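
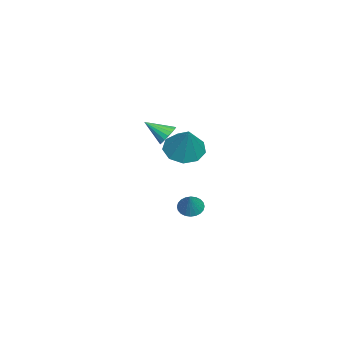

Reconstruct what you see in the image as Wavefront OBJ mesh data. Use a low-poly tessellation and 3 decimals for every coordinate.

v -0.669 2.904 3.534
v -0.352 3.13 3.894
v -0.711 1.956 4.166
v -0.567 3.189 3.969
v -0.803 3.192 3.958
v -1.012 3.138 3.863
v -1.153 3.038 3.703
v -1.198 2.911 3.509
v -1.138 2.783 3.32
v -0.985 2.678 3.174
v -0.77 2.619 3.099
v -0.534 2.616 3.11
v -0.325 2.67 3.206
v -0.184 2.77 3.366
v -0.139 2.897 3.559
v -0.199 3.025 3.748
v -4.399 2.766 1.02
v -3.645 2.881 0.524
v -3.521 3.134 2.44
v -3.952 3.42 0.573
v -4.468 3.654 0.832
v -4.951 3.472 1.179
v -5.177 2.959 1.451
v -5.039 2.357 1.522
v -4.601 1.945 1.358
v -4.069 1.918 1.036
v -3.692 2.287 0.706
v -4.089 3.111 -2.214
v -3.714 3.406 -2.525
v -3.351 3.189 -1.246
v -3.839 3.569 -2.442
v -4.003 3.663 -2.325
v -4.18 3.673 -2.19
v -4.343 3.597 -2.059
v -4.468 3.447 -1.952
v -4.535 3.246 -1.885
v -4.534 3.025 -1.867
v -4.465 2.816 -1.903
v -4.34 2.652 -1.986
v -4.176 2.558 -2.103
v -3.999 2.549 -2.237
v -3.836 2.624 -2.368
v -3.711 2.774 -2.475
v -3.644 2.975 -2.543
v -3.645 3.197 -2.56
f 2 1 4
f 2 4 3
f 4 1 5
f 4 5 3
f 5 1 6
f 5 6 3
f 6 1 7
f 6 7 3
f 7 1 8
f 7 8 3
f 8 1 9
f 8 9 3
f 9 1 10
f 9 10 3
f 10 1 11
f 10 11 3
f 11 1 12
f 11 12 3
f 12 1 13
f 12 13 3
f 13 1 14
f 13 14 3
f 14 1 15
f 14 15 3
f 15 1 16
f 15 16 3
f 16 1 2
f 16 2 3
f 18 17 20
f 18 20 19
f 20 17 21
f 20 21 19
f 21 17 22
f 21 22 19
f 22 17 23
f 22 23 19
f 23 17 24
f 23 24 19
f 24 17 25
f 24 25 19
f 25 17 26
f 25 26 19
f 26 17 27
f 26 27 19
f 27 17 18
f 27 18 19
f 29 28 31
f 29 31 30
f 31 28 32
f 31 32 30
f 32 28 33
f 32 33 30
f 33 28 34
f 33 34 30
f 34 28 35
f 34 35 30
f 35 28 36
f 35 36 30
f 36 28 37
f 36 37 30
f 37 28 38
f 37 38 30
f 38 28 39
f 38 39 30
f 39 28 40
f 39 40 30
f 40 28 41
f 40 41 30
f 41 28 42
f 41 42 30
f 42 28 43
f 42 43 30
f 43 28 44
f 43 44 30
f 44 28 45
f 44 45 30
f 45 28 29
f 45 29 30



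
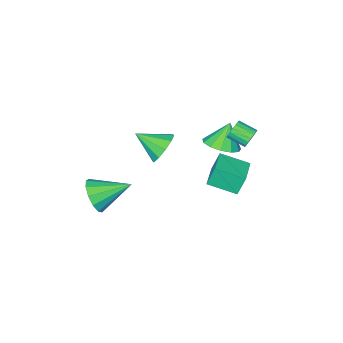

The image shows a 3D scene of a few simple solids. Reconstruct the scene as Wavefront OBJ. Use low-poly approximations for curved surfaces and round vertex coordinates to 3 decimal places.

v -1.818 0.218 1.026
v -0.961 -0.198 1.417
v -2.482 0.102 2.354
v -0.913 0.376 1.491
v -1.152 0.899 1.418
v -1.603 1.207 1.22
v -2.122 1.2 0.96
v -2.544 0.882 0.721
v -2.736 0.353 0.579
v -2.637 -0.219 0.578
v -2.277 -0.652 0.72
v -1.772 -0.809 0.959
v -1.281 -0.639 1.219
v 4.396 -2.321 -1.233
v 5.093 -1.913 -0.547
v 2.904 -1.199 -0.387
v 5.094 -1.552 -1.023
v 4.874 -1.436 -1.566
v 4.501 -1.6 -2.003
v 4.096 -1.994 -2.196
v 3.785 -2.492 -2.083
v 3.668 -2.935 -1.7
v 3.783 -3.184 -1.17
v 4.092 -3.159 -0.659
v 4.497 -2.868 -0.331
v 4.87 -2.403 -0.289
v -1.646 2.579 3.268
v -1.266 2.561 2.818
v -0.853 1.664 3.201
v -1.234 1.681 3.652
v -1.135 2.699 2.999
v -0.722 1.801 3.383
v -1.106 2.813 3.234
v -0.693 1.915 3.617
v -1.183 2.88 3.476
v -0.771 1.982 3.859
v -1.353 2.888 3.676
v -0.94 1.99 4.06
v -1.58 2.835 3.796
v -1.168 1.937 4.179
v -1.821 2.731 3.811
v -1.408 1.833 4.195
v -2.027 2.596 3.719
v -1.614 1.699 4.102
v -2.158 2.459 3.537
v -1.745 1.561 3.921
v -2.187 2.345 3.303
v -1.774 1.447 3.686
v -2.109 2.278 3.061
v -1.697 1.38 3.444
v -1.94 2.27 2.86
v -1.527 1.372 3.244
v -1.712 2.323 2.741
v -1.3 1.425 3.124
v -1.472 2.427 2.725
v -1.059 1.529 3.109
v 0.408 1.999 1.681
v 0.056 2.202 2.831
v -0.521 3.203 1.184
v -0.873 3.406 2.335
v 1.573 2.974 1.865
v 1.221 3.177 3.016
v 0.644 4.178 1.369
v 0.292 4.381 2.519
v -0.408 -2.696 -0.464
v 0.21 -2.821 -1.279
v 0.428 -3.964 0.364
v 0.479 -2.392 -0.893
v 0.408 -2.079 -0.343
v 0.026 -2.002 0.161
v -0.521 -2.189 0.425
v -1.026 -2.571 0.35
v -1.294 -3 -0.036
v -1.223 -3.313 -0.586
v -0.842 -3.39 -1.089
v -0.294 -3.202 -1.354
f 2 1 4
f 2 4 3
f 4 1 5
f 4 5 3
f 5 1 6
f 5 6 3
f 6 1 7
f 6 7 3
f 7 1 8
f 7 8 3
f 8 1 9
f 8 9 3
f 9 1 10
f 9 10 3
f 10 1 11
f 10 11 3
f 11 1 12
f 11 12 3
f 12 1 13
f 12 13 3
f 13 1 2
f 13 2 3
f 15 14 17
f 15 17 16
f 17 14 18
f 17 18 16
f 18 14 19
f 18 19 16
f 19 14 20
f 19 20 16
f 20 14 21
f 20 21 16
f 21 14 22
f 21 22 16
f 22 14 23
f 22 23 16
f 23 14 24
f 23 24 16
f 24 14 25
f 24 25 16
f 25 14 26
f 25 26 16
f 26 14 15
f 26 15 16
f 28 27 31
f 28 31 29
f 29 31 32
f 29 32 30
f 31 27 33
f 31 33 32
f 32 33 34
f 32 34 30
f 33 27 35
f 33 35 34
f 34 35 36
f 34 36 30
f 35 27 37
f 35 37 36
f 36 37 38
f 36 38 30
f 37 27 39
f 37 39 38
f 38 39 40
f 38 40 30
f 39 27 41
f 39 41 40
f 40 41 42
f 40 42 30
f 41 27 43
f 41 43 42
f 42 43 44
f 42 44 30
f 43 27 45
f 43 45 44
f 44 45 46
f 44 46 30
f 45 27 47
f 45 47 46
f 46 47 48
f 46 48 30
f 47 27 49
f 47 49 48
f 48 49 50
f 48 50 30
f 49 27 51
f 49 51 50
f 50 51 52
f 50 52 30
f 51 27 53
f 51 53 52
f 52 53 54
f 52 54 30
f 53 27 55
f 53 55 54
f 54 55 56
f 54 56 30
f 55 27 28
f 55 28 56
f 56 28 29
f 56 29 30
f 58 60 57
f 61 58 57
f 57 60 59
f 59 61 57
f 58 64 60
f 62 58 61
f 62 64 58
f 60 64 59
f 63 61 59
f 59 64 63
f 63 62 61
f 64 62 63
f 66 65 68
f 66 68 67
f 68 65 69
f 68 69 67
f 69 65 70
f 69 70 67
f 70 65 71
f 70 71 67
f 71 65 72
f 71 72 67
f 72 65 73
f 72 73 67
f 73 65 74
f 73 74 67
f 74 65 75
f 74 75 67
f 75 65 76
f 75 76 67
f 76 65 66
f 76 66 67



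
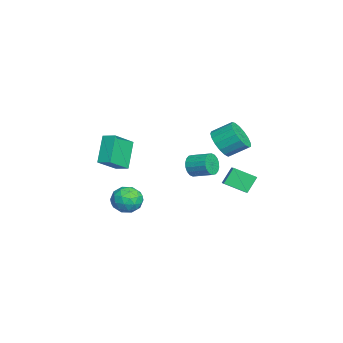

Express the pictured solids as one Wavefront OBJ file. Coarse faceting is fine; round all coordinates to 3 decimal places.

v -1.893 -2.328 -3.226
v -1.107 -3.037 -3.054
v -2.773 -3.523 -4.126
v -1.987 -4.232 -3.954
v -2.605 -3.908 -3.139
v -2.061 -3.17 -2.583
v -1.819 -3.39 -4.597
v -1.275 -2.652 -4.041
v -1.061 -3.694 -3.901
v -1.547 -4.014 -3
v -2.333 -2.546 -4.18
v -2.819 -2.866 -3.279
v -1.422 -2.578 -3.061
v -2.458 -3.982 -4.119
v -2.821 -3.792 -3.64
v -2.359 -4.209 -3.539
v -1.983 -2.656 -2.784
v -1.521 -3.073 -2.683
v -2.402 -3.585 -2.733
v -2.359 -3.487 -4.497
v -1.897 -3.904 -4.396
v -1.521 -2.351 -3.641
v -1.059 -2.768 -3.54
v -1.478 -2.975 -4.447
v -0.934 -3.38 -3.458
v -1.451 -4.082 -3.987
v -1.352 -3.588 -4.365
v -1.032 -3.154 -4.038
v -1.219 -3.569 -2.929
v -1.737 -4.271 -3.457
v -2.1 -4.081 -2.979
v -1.78 -3.647 -2.652
v -1.192 -3.954 -3.426
v -2.143 -2.289 -3.723
v -2.661 -2.991 -4.251
v -2.1 -2.913 -4.528
v -1.78 -2.479 -4.201
v -2.429 -2.478 -3.193
v -2.946 -3.18 -3.722
v -2.848 -3.406 -3.142
v -2.528 -2.972 -2.815
v -2.688 -2.606 -3.754
v 2.884 2.286 3.604
v 3.42 1.785 4.341
v 3.452 2.952 5.112
v 2.916 3.454 4.376
v 3.773 1.972 4.043
v 3.805 3.139 4.815
v 3.922 2.23 3.645
v 3.954 3.398 4.417
v 3.833 2.502 3.238
v 3.865 3.67 4.009
v 3.527 2.724 2.914
v 3.559 3.892 3.686
v 3.073 2.846 2.749
v 3.105 4.014 3.52
v 2.576 2.84 2.779
v 2.609 4.007 3.551
v 2.15 2.706 2.999
v 2.182 3.874 3.77
v 1.892 2.477 3.357
v 1.924 3.645 4.129
v 1.861 2.204 3.772
v 1.893 3.371 4.544
v 2.064 1.949 4.148
v 2.096 3.117 4.92
v 2.455 1.772 4.4
v 2.488 2.94 5.172
v 2.945 1.713 4.47
v 2.977 2.88 5.241
v -1.204 -4.973 -0.02
v -2.521 -4.714 1.582
v -2.355 -3.949 -1.131
v -3.672 -3.69 0.471
v -0.748 -4.19 0.229
v -2.065 -3.931 1.831
v -1.899 -3.166 -0.882
v -3.216 -2.907 0.72
v 0.367 2.973 0.41
v 1.763 3.079 1.097
v 0.58 4.323 -0.232
v 1.977 4.429 0.454
v 0.903 2.411 -0.594
v 2.3 2.517 0.092
v 1.117 3.761 -1.237
v 2.513 3.867 -0.55
v -1.14 0.675 -0.23
v -0.689 0.712 -0.902
v -0.129 1.882 -0.462
v -0.58 1.845 0.21
v -0.988 0.89 -0.996
v -0.428 2.061 -0.556
v -1.317 1.026 -0.938
v -0.757 2.196 -0.498
v -1.611 1.092 -0.741
v -1.051 2.262 -0.3
v -1.811 1.075 -0.442
v -1.252 2.246 -0.001
v -1.879 0.979 -0.101
v -1.319 2.15 0.34
v -1.8 0.823 0.215
v -1.241 1.994 0.655
v -1.591 0.638 0.442
v -1.031 1.808 0.882
v -1.292 0.459 0.536
v -0.732 1.63 0.976
v -0.963 0.324 0.478
v -0.403 1.494 0.918
v -0.669 0.258 0.28
v -0.109 1.428 0.721
v -0.468 0.274 -0.019
v 0.091 1.445 0.422
v -0.401 0.37 -0.36
v 0.159 1.541 0.081
v -0.479 0.526 -0.675
v 0.08 1.697 -0.235
f 1 38 17
f 38 12 41
f 17 41 6
f 38 41 17
f 1 17 13
f 17 6 18
f 13 18 2
f 17 18 13
f 1 13 22
f 13 2 23
f 22 23 8
f 13 23 22
f 1 22 34
f 22 8 37
f 34 37 11
f 22 37 34
f 1 34 38
f 34 11 42
f 38 42 12
f 34 42 38
f 2 18 29
f 18 6 32
f 29 32 10
f 18 32 29
f 6 41 19
f 41 12 40
f 19 40 5
f 41 40 19
f 12 42 39
f 42 11 35
f 39 35 3
f 42 35 39
f 11 37 36
f 37 8 24
f 36 24 7
f 37 24 36
f 8 23 28
f 23 2 25
f 28 25 9
f 23 25 28
f 4 30 16
f 30 10 31
f 16 31 5
f 30 31 16
f 4 16 14
f 16 5 15
f 14 15 3
f 16 15 14
f 4 14 21
f 14 3 20
f 21 20 7
f 14 20 21
f 4 21 26
f 21 7 27
f 26 27 9
f 21 27 26
f 4 26 30
f 26 9 33
f 30 33 10
f 26 33 30
f 5 31 19
f 31 10 32
f 19 32 6
f 31 32 19
f 3 15 39
f 15 5 40
f 39 40 12
f 15 40 39
f 7 20 36
f 20 3 35
f 36 35 11
f 20 35 36
f 9 27 28
f 27 7 24
f 28 24 8
f 27 24 28
f 10 33 29
f 33 9 25
f 29 25 2
f 33 25 29
f 44 43 47
f 44 47 45
f 45 47 48
f 45 48 46
f 47 43 49
f 47 49 48
f 48 49 50
f 48 50 46
f 49 43 51
f 49 51 50
f 50 51 52
f 50 52 46
f 51 43 53
f 51 53 52
f 52 53 54
f 52 54 46
f 53 43 55
f 53 55 54
f 54 55 56
f 54 56 46
f 55 43 57
f 55 57 56
f 56 57 58
f 56 58 46
f 57 43 59
f 57 59 58
f 58 59 60
f 58 60 46
f 59 43 61
f 59 61 60
f 60 61 62
f 60 62 46
f 61 43 63
f 61 63 62
f 62 63 64
f 62 64 46
f 63 43 65
f 63 65 64
f 64 65 66
f 64 66 46
f 65 43 67
f 65 67 66
f 66 67 68
f 66 68 46
f 67 43 69
f 67 69 68
f 68 69 70
f 68 70 46
f 69 43 44
f 69 44 70
f 70 44 45
f 70 45 46
f 72 74 71
f 75 72 71
f 71 74 73
f 73 75 71
f 72 78 74
f 76 72 75
f 76 78 72
f 74 78 73
f 77 75 73
f 73 78 77
f 77 76 75
f 78 76 77
f 80 82 79
f 83 80 79
f 79 82 81
f 81 83 79
f 80 86 82
f 84 80 83
f 84 86 80
f 82 86 81
f 85 83 81
f 81 86 85
f 85 84 83
f 86 84 85
f 88 87 91
f 88 91 89
f 89 91 92
f 89 92 90
f 91 87 93
f 91 93 92
f 92 93 94
f 92 94 90
f 93 87 95
f 93 95 94
f 94 95 96
f 94 96 90
f 95 87 97
f 95 97 96
f 96 97 98
f 96 98 90
f 97 87 99
f 97 99 98
f 98 99 100
f 98 100 90
f 99 87 101
f 99 101 100
f 100 101 102
f 100 102 90
f 101 87 103
f 101 103 102
f 102 103 104
f 102 104 90
f 103 87 105
f 103 105 104
f 104 105 106
f 104 106 90
f 105 87 107
f 105 107 106
f 106 107 108
f 106 108 90
f 107 87 109
f 107 109 108
f 108 109 110
f 108 110 90
f 109 87 111
f 109 111 110
f 110 111 112
f 110 112 90
f 111 87 113
f 111 113 112
f 112 113 114
f 112 114 90
f 113 87 115
f 113 115 114
f 114 115 116
f 114 116 90
f 115 87 88
f 115 88 116
f 116 88 89
f 116 89 90



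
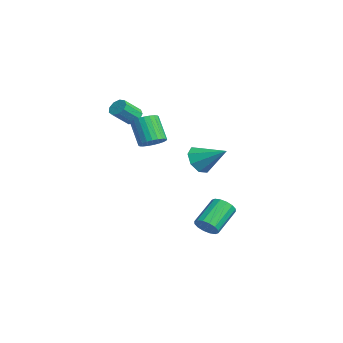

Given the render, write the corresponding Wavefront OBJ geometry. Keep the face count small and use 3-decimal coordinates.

v 2.162 2.688 -3.95
v 2.765 2.69 -3.409
v 1.721 4.034 -2.249
v 1.118 4.032 -2.79
v 2.86 2.996 -3.679
v 1.816 4.341 -2.519
v 2.768 3.22 -4.021
v 1.724 4.565 -2.861
v 2.514 3.302 -4.345
v 1.47 4.646 -3.184
v 2.165 3.218 -4.562
v 1.121 4.563 -3.402
v 1.816 2.993 -4.616
v 0.772 4.337 -3.456
v 1.559 2.686 -4.491
v 0.515 4.03 -3.331
v 1.464 2.379 -4.221
v 0.42 3.724 -3.061
v 1.556 2.155 -3.879
v 0.512 3.5 -2.719
v 1.81 2.074 -3.556
v 0.766 3.418 -2.395
v 2.159 2.157 -3.338
v 1.115 3.502 -2.178
v 2.508 2.383 -3.284
v 1.464 3.727 -2.124
v -3.206 -0.255 3.262
v -2.816 0.183 3.586
v -2.425 -0.887 4.562
v -2.814 -1.325 4.238
v -3.239 0.189 3.763
v -2.848 -0.881 4.738
v -3.647 -0.013 3.705
v -3.255 -1.083 4.68
v -3.848 -0.328 3.44
v -3.456 -1.398 4.416
v -3.749 -0.609 3.092
v -3.357 -1.679 4.067
v -3.395 -0.725 2.823
v -3.004 -1.794 3.799
v -2.954 -0.62 2.76
v -2.562 -1.69 3.736
v -2.63 -0.345 2.932
v -2.238 -1.415 3.908
v -2.576 -0.028 3.258
v -2.184 -1.098 4.234
v 2.989 2.02 1.754
v 3.763 1.774 1.138
v 4.171 3.26 2.746
v 3.35 2.381 0.871
v 2.726 2.776 1.122
v 2.255 2.728 1.743
v 2.214 2.265 2.371
v 2.627 1.659 2.637
v 3.252 1.264 2.386
v 3.723 1.311 1.765
v 2.339 -0.503 3.111
v 2.926 -0.991 3.438
v 1.907 -1.225 4.916
v 1.321 -0.737 4.589
v 3.017 -0.7 3.547
v 1.999 -0.934 5.025
v 3.006 -0.38 3.59
v 1.987 -0.613 5.068
v 2.893 -0.078 3.56
v 1.874 -0.311 5.038
v 2.695 0.16 3.461
v 1.677 -0.074 4.939
v 2.444 0.296 3.309
v 1.425 0.062 4.787
v 2.176 0.31 3.127
v 1.158 0.077 4.605
v 1.934 0.201 2.943
v 0.915 -0.032 4.421
v 1.753 -0.015 2.784
v 0.734 -0.249 4.262
v 1.661 -0.306 2.675
v 0.643 -0.54 4.153
v 1.673 -0.627 2.632
v 0.654 -0.86 4.11
v 1.786 -0.929 2.662
v 0.767 -1.162 4.14
v 1.983 -1.166 2.761
v 0.965 -1.4 4.239
v 2.235 -1.302 2.913
v 1.216 -1.536 4.391
v 2.502 -1.317 3.095
v 1.484 -1.55 4.573
v 2.745 -1.208 3.279
v 1.726 -1.441 4.757
f 2 1 5
f 2 5 3
f 3 5 6
f 3 6 4
f 5 1 7
f 5 7 6
f 6 7 8
f 6 8 4
f 7 1 9
f 7 9 8
f 8 9 10
f 8 10 4
f 9 1 11
f 9 11 10
f 10 11 12
f 10 12 4
f 11 1 13
f 11 13 12
f 12 13 14
f 12 14 4
f 13 1 15
f 13 15 14
f 14 15 16
f 14 16 4
f 15 1 17
f 15 17 16
f 16 17 18
f 16 18 4
f 17 1 19
f 17 19 18
f 18 19 20
f 18 20 4
f 19 1 21
f 19 21 20
f 20 21 22
f 20 22 4
f 21 1 23
f 21 23 22
f 22 23 24
f 22 24 4
f 23 1 25
f 23 25 24
f 24 25 26
f 24 26 4
f 25 1 2
f 25 2 26
f 26 2 3
f 26 3 4
f 28 27 31
f 28 31 29
f 29 31 32
f 29 32 30
f 31 27 33
f 31 33 32
f 32 33 34
f 32 34 30
f 33 27 35
f 33 35 34
f 34 35 36
f 34 36 30
f 35 27 37
f 35 37 36
f 36 37 38
f 36 38 30
f 37 27 39
f 37 39 38
f 38 39 40
f 38 40 30
f 39 27 41
f 39 41 40
f 40 41 42
f 40 42 30
f 41 27 43
f 41 43 42
f 42 43 44
f 42 44 30
f 43 27 45
f 43 45 44
f 44 45 46
f 44 46 30
f 45 27 28
f 45 28 46
f 46 28 29
f 46 29 30
f 48 47 50
f 48 50 49
f 50 47 51
f 50 51 49
f 51 47 52
f 51 52 49
f 52 47 53
f 52 53 49
f 53 47 54
f 53 54 49
f 54 47 55
f 54 55 49
f 55 47 56
f 55 56 49
f 56 47 48
f 56 48 49
f 58 57 61
f 58 61 59
f 59 61 62
f 59 62 60
f 61 57 63
f 61 63 62
f 62 63 64
f 62 64 60
f 63 57 65
f 63 65 64
f 64 65 66
f 64 66 60
f 65 57 67
f 65 67 66
f 66 67 68
f 66 68 60
f 67 57 69
f 67 69 68
f 68 69 70
f 68 70 60
f 69 57 71
f 69 71 70
f 70 71 72
f 70 72 60
f 71 57 73
f 71 73 72
f 72 73 74
f 72 74 60
f 73 57 75
f 73 75 74
f 74 75 76
f 74 76 60
f 75 57 77
f 75 77 76
f 76 77 78
f 76 78 60
f 77 57 79
f 77 79 78
f 78 79 80
f 78 80 60
f 79 57 81
f 79 81 80
f 80 81 82
f 80 82 60
f 81 57 83
f 81 83 82
f 82 83 84
f 82 84 60
f 83 57 85
f 83 85 84
f 84 85 86
f 84 86 60
f 85 57 87
f 85 87 86
f 86 87 88
f 86 88 60
f 87 57 89
f 87 89 88
f 88 89 90
f 88 90 60
f 89 57 58
f 89 58 90
f 90 58 59
f 90 59 60



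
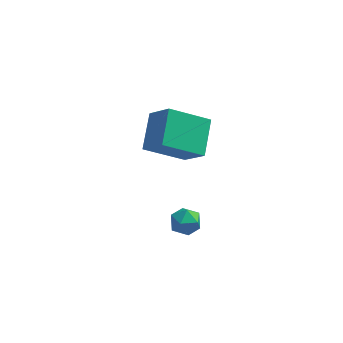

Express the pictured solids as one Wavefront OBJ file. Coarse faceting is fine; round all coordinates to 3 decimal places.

v -1.522 0.449 -0.562
v -1.09 1.052 -0.711
v -0.71 -0.272 -1.129
v -0.278 0.331 -1.278
v -0.352 0.085 -0.565
v -0.854 0.531 -0.215
v -0.946 0.249 -1.625
v -1.448 0.695 -1.275
v -0.734 0.929 -1.368
v -0.367 0.828 -0.713
v -1.433 -0.048 -1.127
v -1.066 -0.149 -0.472
v -2.769 1.077 3.392
v -1.879 0.388 4.544
v -2.653 2.665 4.252
v -1.763 1.977 5.404
v -1.057 1.523 2.336
v -0.167 0.835 3.488
v -0.941 3.112 3.196
v -0.051 2.423 4.348
f 1 12 6
f 1 6 2
f 1 2 8
f 1 8 11
f 1 11 12
f 2 6 10
f 6 12 5
f 12 11 3
f 11 8 7
f 8 2 9
f 4 10 5
f 4 5 3
f 4 3 7
f 4 7 9
f 4 9 10
f 5 10 6
f 3 5 12
f 7 3 11
f 9 7 8
f 10 9 2
f 14 16 13
f 17 14 13
f 13 16 15
f 15 17 13
f 14 20 16
f 18 14 17
f 18 20 14
f 16 20 15
f 19 17 15
f 15 20 19
f 19 18 17
f 20 18 19



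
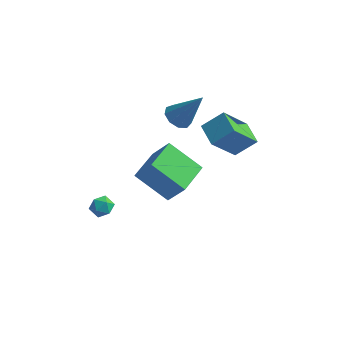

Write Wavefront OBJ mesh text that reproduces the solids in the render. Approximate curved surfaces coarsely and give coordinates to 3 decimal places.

v -0.855 -1.049 -1.574
v -0.329 -1.169 -1.901
v -1.331 -1.811 -2.059
v -0.805 -1.931 -2.386
v -0.826 -2.051 -1.766
v -0.532 -1.58 -1.467
v -1.128 -1.4 -2.493
v -0.834 -0.929 -2.194
v -0.498 -1.387 -2.469
v -0.311 -1.789 -2.02
v -1.349 -1.191 -1.94
v -1.162 -1.593 -1.491
v 1.1 2.707 1.833
v 1.682 2.911 1.406
v 2.24 2.913 3.487
v 1.41 3.325 1.542
v 0.993 3.449 1.814
v 0.626 3.226 2.095
v 0.481 2.76 2.253
v 0.625 2.269 2.214
v 0.992 1.983 1.997
v 1.409 2.036 1.703
v 1.681 2.402 1.47
v -0.912 2.17 -2.969
v 0.029 2.024 -1.621
v -0.806 3.993 -2.844
v 0.134 3.847 -1.497
v 0.826 2.153 -4.183
v 1.766 2.007 -2.836
v 0.931 3.976 -4.059
v 1.872 3.83 -2.711
v 2.353 2.475 1.801
v 3.203 3.08 2.609
v 3.022 3.726 0.159
v 3.873 4.331 0.966
v 3.227 1.629 1.514
v 4.078 2.234 2.321
v 3.897 2.88 -0.129
v 4.747 3.485 0.679
f 1 12 6
f 1 6 2
f 1 2 8
f 1 8 11
f 1 11 12
f 2 6 10
f 6 12 5
f 12 11 3
f 11 8 7
f 8 2 9
f 4 10 5
f 4 5 3
f 4 3 7
f 4 7 9
f 4 9 10
f 5 10 6
f 3 5 12
f 7 3 11
f 9 7 8
f 10 9 2
f 14 13 16
f 14 16 15
f 16 13 17
f 16 17 15
f 17 13 18
f 17 18 15
f 18 13 19
f 18 19 15
f 19 13 20
f 19 20 15
f 20 13 21
f 20 21 15
f 21 13 22
f 21 22 15
f 22 13 23
f 22 23 15
f 23 13 14
f 23 14 15
f 25 27 24
f 28 25 24
f 24 27 26
f 26 28 24
f 25 31 27
f 29 25 28
f 29 31 25
f 27 31 26
f 30 28 26
f 26 31 30
f 30 29 28
f 31 29 30
f 33 35 32
f 36 33 32
f 32 35 34
f 34 36 32
f 33 39 35
f 37 33 36
f 37 39 33
f 35 39 34
f 38 36 34
f 34 39 38
f 38 37 36
f 39 37 38



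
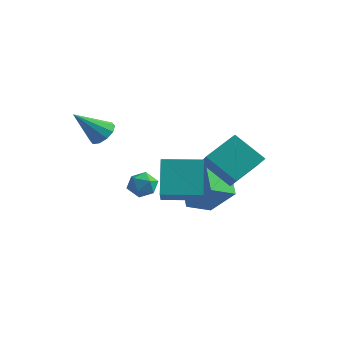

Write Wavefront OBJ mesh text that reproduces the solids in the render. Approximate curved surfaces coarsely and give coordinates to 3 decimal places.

v -2.417 1.237 -2.82
v -1.658 1.531 -2.923
v -2.002 0.529 -1.777
v -1.243 0.823 -1.88
v -1.844 1.32 -1.626
v -2.1 1.757 -2.27
v -1.56 0.303 -2.43
v -1.816 0.74 -3.074
v -1.128 0.953 -2.682
v -1.304 1.582 -2.185
v -2.356 0.478 -2.515
v -2.532 1.107 -2.018
v 2.371 -3.376 -0.433
v 1.687 -2.338 1.147
v 3.931 -2.345 -0.436
v 3.247 -1.306 1.144
v 2.953 -4.254 0.396
v 2.269 -3.215 1.976
v 4.513 -3.222 0.393
v 3.829 -2.184 1.973
v 2.99 -0.777 1.419
v 3.573 0.67 2.414
v 1.88 0.426 0.321
v 2.464 1.872 1.316
v 4.456 -0.532 0.204
v 5.04 0.914 1.199
v 3.347 0.67 -0.894
v 3.93 2.117 0.101
v 1.421 1.978 -3.528
v 0.794 0.873 -3.015
v 0.404 3.038 -2.487
v -0.223 1.933 -1.974
v 2.863 1.867 -2.006
v 2.236 0.762 -1.493
v 1.846 2.927 -0.965
v 1.219 1.822 -0.452
v -1.011 -3.068 2.694
v -0.332 -3.185 2.99
v -1.789 -4.152 4.046
v -0.512 -2.808 3.19
v -0.882 -2.529 3.2
v -1.302 -2.456 3.017
v -1.61 -2.617 2.711
v -1.69 -2.95 2.398
v -1.51 -3.327 2.198
v -1.14 -3.606 2.188
v -0.72 -3.679 2.371
v -0.412 -3.518 2.678
f 1 12 6
f 1 6 2
f 1 2 8
f 1 8 11
f 1 11 12
f 2 6 10
f 6 12 5
f 12 11 3
f 11 8 7
f 8 2 9
f 4 10 5
f 4 5 3
f 4 3 7
f 4 7 9
f 4 9 10
f 5 10 6
f 3 5 12
f 7 3 11
f 9 7 8
f 10 9 2
f 14 16 13
f 17 14 13
f 13 16 15
f 15 17 13
f 14 20 16
f 18 14 17
f 18 20 14
f 16 20 15
f 19 17 15
f 15 20 19
f 19 18 17
f 20 18 19
f 22 24 21
f 25 22 21
f 21 24 23
f 23 25 21
f 22 28 24
f 26 22 25
f 26 28 22
f 24 28 23
f 27 25 23
f 23 28 27
f 27 26 25
f 28 26 27
f 30 32 29
f 33 30 29
f 29 32 31
f 31 33 29
f 30 36 32
f 34 30 33
f 34 36 30
f 32 36 31
f 35 33 31
f 31 36 35
f 35 34 33
f 36 34 35
f 38 37 40
f 38 40 39
f 40 37 41
f 40 41 39
f 41 37 42
f 41 42 39
f 42 37 43
f 42 43 39
f 43 37 44
f 43 44 39
f 44 37 45
f 44 45 39
f 45 37 46
f 45 46 39
f 46 37 47
f 46 47 39
f 47 37 48
f 47 48 39
f 48 37 38
f 48 38 39



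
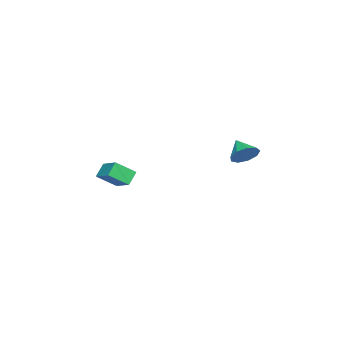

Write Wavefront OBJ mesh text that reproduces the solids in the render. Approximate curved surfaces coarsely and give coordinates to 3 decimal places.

v 3.278 -4.331 -1.814
v 4.147 -3.343 -1.254
v 2.707 -3.364 -2.633
v 3.576 -2.376 -2.073
v 3.944 -4.524 -2.507
v 4.813 -3.536 -1.947
v 3.373 -3.557 -3.326
v 4.242 -2.569 -2.766
v 3.674 3.621 -0.076
v 4.116 3.839 0.617
v 2.906 2.919 0.636
v 3.685 4.22 0.528
v 3.249 4.32 0.157
v 3.012 4.093 -0.323
v 3.084 3.646 -0.687
v 3.432 3.187 -0.765
v 3.893 2.931 -0.52
v 4.252 2.998 -0.067
v 4.34 3.357 0.382
f 2 4 1
f 5 2 1
f 1 4 3
f 3 5 1
f 2 8 4
f 6 2 5
f 6 8 2
f 4 8 3
f 7 5 3
f 3 8 7
f 7 6 5
f 8 6 7
f 10 9 12
f 10 12 11
f 12 9 13
f 12 13 11
f 13 9 14
f 13 14 11
f 14 9 15
f 14 15 11
f 15 9 16
f 15 16 11
f 16 9 17
f 16 17 11
f 17 9 18
f 17 18 11
f 18 9 19
f 18 19 11
f 19 9 10
f 19 10 11



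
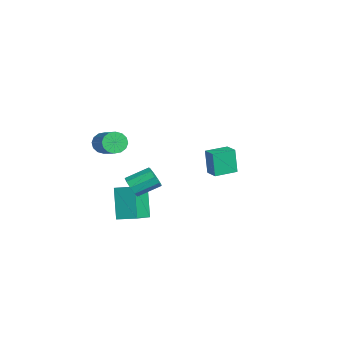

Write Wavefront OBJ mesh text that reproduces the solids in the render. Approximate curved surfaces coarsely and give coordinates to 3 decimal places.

v 2.027 -3.411 0.082
v 0.915 -3.298 1.931
v 2.646 -2.37 0.391
v 1.534 -2.257 2.239
v 3.286 -4.403 0.901
v 2.174 -4.29 2.749
v 3.905 -3.362 1.209
v 2.793 -3.249 3.058
v 3.622 -3.613 3.579
v 3.853 -3.914 4.191
v 3.849 -2.568 4.853
v 3.618 -2.267 4.241
v 4.237 -3.777 3.915
v 4.234 -2.431 4.577
v 4.333 -3.563 3.482
v 4.33 -2.218 4.144
v 4.097 -3.373 3.094
v 4.094 -2.027 3.756
v 3.638 -3.295 2.933
v 3.635 -1.949 3.596
v 3.171 -3.365 3.074
v 3.168 -2.02 3.737
v 2.916 -3.552 3.452
v 2.912 -2.206 4.114
v 2.99 -3.767 3.888
v 2.987 -2.421 4.551
v 3.36 -3.91 4.18
v 3.357 -2.564 4.843
v -4.836 -3.473 2.328
v -4.484 -3.967 1.822
v -2.612 -3.701 2.866
v -2.964 -3.207 3.372
v -4.443 -3.596 1.654
v -2.571 -3.33 2.698
v -4.507 -3.193 1.667
v -2.635 -2.927 2.711
v -4.66 -2.864 1.856
v -2.788 -2.598 2.901
v -4.859 -2.699 2.173
v -2.987 -2.433 3.217
v -5.053 -2.741 2.53
v -3.181 -2.475 3.574
v -5.188 -2.979 2.834
v -3.316 -2.713 3.878
v -5.229 -3.35 3.002
v -3.357 -3.084 4.046
v -5.165 -3.753 2.989
v -3.293 -3.487 4.033
v -5.012 -4.082 2.799
v -3.14 -3.816 3.844
v -4.813 -4.247 2.483
v -2.941 -3.981 3.527
v -4.619 -4.205 2.126
v -2.747 -3.939 3.17
v -3.278 2.384 -0.091
v -3.633 2.319 1.58
v -3.627 3.832 -0.109
v -3.982 3.767 1.563
v -2.338 2.613 0.117
v -2.693 2.548 1.789
v -2.687 4.061 0.1
v -3.042 3.996 1.771
f 2 4 1
f 5 2 1
f 1 4 3
f 3 5 1
f 2 8 4
f 6 2 5
f 6 8 2
f 4 8 3
f 7 5 3
f 3 8 7
f 7 6 5
f 8 6 7
f 10 9 13
f 10 13 11
f 11 13 14
f 11 14 12
f 13 9 15
f 13 15 14
f 14 15 16
f 14 16 12
f 15 9 17
f 15 17 16
f 16 17 18
f 16 18 12
f 17 9 19
f 17 19 18
f 18 19 20
f 18 20 12
f 19 9 21
f 19 21 20
f 20 21 22
f 20 22 12
f 21 9 23
f 21 23 22
f 22 23 24
f 22 24 12
f 23 9 25
f 23 25 24
f 24 25 26
f 24 26 12
f 25 9 27
f 25 27 26
f 26 27 28
f 26 28 12
f 27 9 10
f 27 10 28
f 28 10 11
f 28 11 12
f 30 29 33
f 30 33 31
f 31 33 34
f 31 34 32
f 33 29 35
f 33 35 34
f 34 35 36
f 34 36 32
f 35 29 37
f 35 37 36
f 36 37 38
f 36 38 32
f 37 29 39
f 37 39 38
f 38 39 40
f 38 40 32
f 39 29 41
f 39 41 40
f 40 41 42
f 40 42 32
f 41 29 43
f 41 43 42
f 42 43 44
f 42 44 32
f 43 29 45
f 43 45 44
f 44 45 46
f 44 46 32
f 45 29 47
f 45 47 46
f 46 47 48
f 46 48 32
f 47 29 49
f 47 49 48
f 48 49 50
f 48 50 32
f 49 29 51
f 49 51 50
f 50 51 52
f 50 52 32
f 51 29 53
f 51 53 52
f 52 53 54
f 52 54 32
f 53 29 30
f 53 30 54
f 54 30 31
f 54 31 32
f 56 58 55
f 59 56 55
f 55 58 57
f 57 59 55
f 56 62 58
f 60 56 59
f 60 62 56
f 58 62 57
f 61 59 57
f 57 62 61
f 61 60 59
f 62 60 61



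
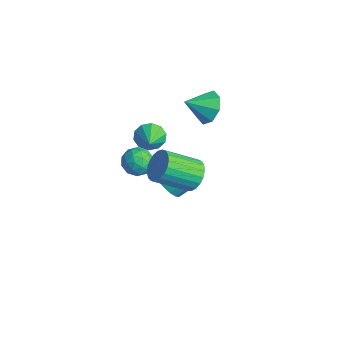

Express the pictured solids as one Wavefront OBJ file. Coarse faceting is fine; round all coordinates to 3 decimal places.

v -0.837 1.624 -3.542
v -0.221 2.056 -4.303
v 0.012 3.069 -3.539
v -0.603 2.636 -2.778
v -0.652 2.231 -4.403
v -0.419 3.244 -3.639
v -1.12 2.286 -4.333
v -0.887 3.299 -3.569
v -1.532 2.209 -4.107
v -1.298 3.222 -3.342
v -1.806 2.017 -3.768
v -1.572 3.03 -3.004
v -1.888 1.747 -3.385
v -1.655 2.76 -2.62
v -1.762 1.452 -3.032
v -1.528 2.465 -2.268
v -1.452 1.191 -2.781
v -1.219 2.204 -2.017
v -1.021 1.016 -2.681
v -0.788 2.029 -1.917
v -0.553 0.961 -2.751
v -0.32 1.974 -1.987
v -0.142 1.038 -2.978
v 0.092 2.051 -2.213
v 0.132 1.23 -3.316
v 0.366 2.243 -2.552
v 0.215 1.5 -3.7
v 0.448 2.513 -2.935
v 0.088 1.795 -4.052
v 0.322 2.808 -3.288
v 0.275 3.416 3.07
v 0.581 3.902 3.925
v -0.095 2.204 3.89
v -0.181 4.025 3.764
v -0.675 3.792 3.197
v -0.614 3.339 2.555
v -0.031 2.931 2.214
v 0.731 2.807 2.375
v 1.226 3.04 2.943
v 1.164 3.494 3.585
v 3.62 0.417 2.11
v 4.139 0.712 2.81
v 3.479 -0.921 3.989
v 2.96 -1.217 3.29
v 3.808 0.893 2.875
v 3.148 -0.741 4.054
v 3.445 0.991 2.807
v 2.785 -0.642 3.987
v 3.112 0.99 2.62
v 2.452 -0.643 3.799
v 2.866 0.89 2.344
v 2.206 -0.744 3.523
v 2.751 0.708 2.027
v 2.091 -0.925 3.207
v 2.786 0.476 1.725
v 2.126 -1.158 2.905
v 2.966 0.233 1.49
v 2.306 -1.4 2.669
v 3.258 0.022 1.362
v 2.598 -1.611 2.541
v 3.613 -0.12 1.363
v 2.953 -1.753 2.543
v 3.969 -0.17 1.494
v 3.309 -1.803 2.673
v 4.265 -0.118 1.731
v 3.605 -1.752 2.91
v 4.449 0.026 2.033
v 3.789 -1.607 3.213
v 4.49 0.238 2.349
v 3.83 -1.396 3.529
v 4.381 0.48 2.624
v 3.72 -1.153 3.803
v 0.723 -0.388 1.603
v 1.231 -0.725 0.964
v -0.431 -0.975 0.996
v 0.077 -1.312 0.357
v 0.14 -1.623 1.181
v 0.853 -1.261 1.556
v -0.053 -0.439 0.404
v 0.66 -0.077 0.779
v 0.751 -0.757 0.223
v 0.87 -1.488 0.703
v -0.07 -0.212 1.257
v 0.049 -0.943 1.737
v 1.078 -0.505 1.337
v -0.278 -1.195 0.623
v -0.241 -1.378 1.108
v 0.058 -1.576 0.732
v 0.856 -0.82 1.685
v 1.154 -1.018 1.309
v 0.513 -1.546 1.437
v -0.354 -0.682 0.651
v -0.056 -0.88 0.275
v 0.742 -0.124 1.228
v 1.041 -0.322 0.852
v 0.287 -0.154 0.523
v 1.095 -0.722 0.525
v 0.417 -1.067 0.169
v 0.34 -0.554 0.196
v 0.759 -0.341 0.417
v 1.165 -1.152 0.808
v 0.487 -1.497 0.451
v 0.524 -1.68 0.936
v 0.943 -1.467 1.156
v 0.883 -1.171 0.372
v 0.313 -0.203 1.509
v -0.365 -0.548 1.152
v -0.143 -0.233 0.804
v 0.276 -0.02 1.024
v 0.383 -0.633 1.791
v -0.295 -0.978 1.435
v 0.041 -1.359 1.543
v 0.46 -1.146 1.764
v -0.083 -0.529 1.588
v -2.145 1.416 -0.52
v -1.622 1.607 -1.188
v -1.155 0.804 0.08
v -1.59 2.009 -0.832
v -1.77 2.184 -0.357
v -2.093 2.066 0.056
v -2.436 1.7 0.249
v -2.668 1.225 0.148
v -2.701 0.824 -0.208
v -2.521 0.649 -0.684
v -2.197 0.767 -1.097
v -1.854 1.133 -1.289
f 2 1 5
f 2 5 3
f 3 5 6
f 3 6 4
f 5 1 7
f 5 7 6
f 6 7 8
f 6 8 4
f 7 1 9
f 7 9 8
f 8 9 10
f 8 10 4
f 9 1 11
f 9 11 10
f 10 11 12
f 10 12 4
f 11 1 13
f 11 13 12
f 12 13 14
f 12 14 4
f 13 1 15
f 13 15 14
f 14 15 16
f 14 16 4
f 15 1 17
f 15 17 16
f 16 17 18
f 16 18 4
f 17 1 19
f 17 19 18
f 18 19 20
f 18 20 4
f 19 1 21
f 19 21 20
f 20 21 22
f 20 22 4
f 21 1 23
f 21 23 22
f 22 23 24
f 22 24 4
f 23 1 25
f 23 25 24
f 24 25 26
f 24 26 4
f 25 1 27
f 25 27 26
f 26 27 28
f 26 28 4
f 27 1 29
f 27 29 28
f 28 29 30
f 28 30 4
f 29 1 2
f 29 2 30
f 30 2 3
f 30 3 4
f 32 31 34
f 32 34 33
f 34 31 35
f 34 35 33
f 35 31 36
f 35 36 33
f 36 31 37
f 36 37 33
f 37 31 38
f 37 38 33
f 38 31 39
f 38 39 33
f 39 31 40
f 39 40 33
f 40 31 32
f 40 32 33
f 42 41 45
f 42 45 43
f 43 45 46
f 43 46 44
f 45 41 47
f 45 47 46
f 46 47 48
f 46 48 44
f 47 41 49
f 47 49 48
f 48 49 50
f 48 50 44
f 49 41 51
f 49 51 50
f 50 51 52
f 50 52 44
f 51 41 53
f 51 53 52
f 52 53 54
f 52 54 44
f 53 41 55
f 53 55 54
f 54 55 56
f 54 56 44
f 55 41 57
f 55 57 56
f 56 57 58
f 56 58 44
f 57 41 59
f 57 59 58
f 58 59 60
f 58 60 44
f 59 41 61
f 59 61 60
f 60 61 62
f 60 62 44
f 61 41 63
f 61 63 62
f 62 63 64
f 62 64 44
f 63 41 65
f 63 65 64
f 64 65 66
f 64 66 44
f 65 41 67
f 65 67 66
f 66 67 68
f 66 68 44
f 67 41 69
f 67 69 68
f 68 69 70
f 68 70 44
f 69 41 71
f 69 71 70
f 70 71 72
f 70 72 44
f 71 41 42
f 71 42 72
f 72 42 43
f 72 43 44
f 73 110 89
f 110 84 113
f 89 113 78
f 110 113 89
f 73 89 85
f 89 78 90
f 85 90 74
f 89 90 85
f 73 85 94
f 85 74 95
f 94 95 80
f 85 95 94
f 73 94 106
f 94 80 109
f 106 109 83
f 94 109 106
f 73 106 110
f 106 83 114
f 110 114 84
f 106 114 110
f 74 90 101
f 90 78 104
f 101 104 82
f 90 104 101
f 78 113 91
f 113 84 112
f 91 112 77
f 113 112 91
f 84 114 111
f 114 83 107
f 111 107 75
f 114 107 111
f 83 109 108
f 109 80 96
f 108 96 79
f 109 96 108
f 80 95 100
f 95 74 97
f 100 97 81
f 95 97 100
f 76 102 88
f 102 82 103
f 88 103 77
f 102 103 88
f 76 88 86
f 88 77 87
f 86 87 75
f 88 87 86
f 76 86 93
f 86 75 92
f 93 92 79
f 86 92 93
f 76 93 98
f 93 79 99
f 98 99 81
f 93 99 98
f 76 98 102
f 98 81 105
f 102 105 82
f 98 105 102
f 77 103 91
f 103 82 104
f 91 104 78
f 103 104 91
f 75 87 111
f 87 77 112
f 111 112 84
f 87 112 111
f 79 92 108
f 92 75 107
f 108 107 83
f 92 107 108
f 81 99 100
f 99 79 96
f 100 96 80
f 99 96 100
f 82 105 101
f 105 81 97
f 101 97 74
f 105 97 101
f 116 115 118
f 116 118 117
f 118 115 119
f 118 119 117
f 119 115 120
f 119 120 117
f 120 115 121
f 120 121 117
f 121 115 122
f 121 122 117
f 122 115 123
f 122 123 117
f 123 115 124
f 123 124 117
f 124 115 125
f 124 125 117
f 125 115 126
f 125 126 117
f 126 115 116
f 126 116 117



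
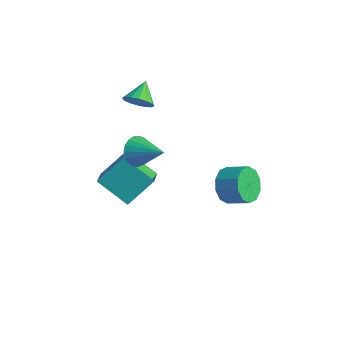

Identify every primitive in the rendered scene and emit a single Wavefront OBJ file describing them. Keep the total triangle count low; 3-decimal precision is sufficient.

v 2.14 2.709 -2.037
v 2.704 2.204 -2.78
v 3.804 2.647 -2.245
v 3.24 3.151 -1.503
v 2.57 2.806 -3.001
v 3.669 3.248 -2.467
v 2.272 3.371 -2.855
v 3.371 3.813 -2.32
v 1.923 3.682 -2.396
v 3.023 4.125 -1.862
v 1.658 3.622 -1.8
v 2.757 4.065 -1.266
v 1.576 3.213 -1.295
v 2.676 3.656 -0.76
v 1.711 2.612 -1.073
v 2.81 3.054 -0.539
v 2.009 2.047 -1.22
v 3.108 2.489 -0.685
v 2.357 1.735 -1.678
v 3.457 2.178 -1.144
v 2.623 1.795 -2.274
v 3.722 2.238 -1.74
v -3.433 1.803 1.402
v -2.78 2.298 1.218
v -3.987 2.817 2.158
v -3.07 2.374 0.904
v -3.458 2.297 0.723
v -3.839 2.087 0.724
v -4.111 1.802 0.907
v -4.202 1.517 1.222
v -4.086 1.309 1.586
v -3.796 1.233 1.901
v -3.408 1.31 2.082
v -3.027 1.52 2.081
v -2.755 1.805 1.898
v -2.664 2.09 1.582
v -4.532 0.138 -4.198
v -3.512 -0.938 -3.407
v -4.092 1.553 -2.84
v -3.072 0.478 -2.05
v -2.928 0.782 -5.39
v -1.908 -0.293 -4.6
v -2.488 2.198 -4.033
v -1.468 1.122 -3.242
v -1.839 0.327 -0.589
v -1.523 0.732 -1.352
v -0.161 0.633 0.269
v -1.674 1.027 -1.162
v -1.854 1.202 -0.873
v -2.031 1.225 -0.535
v -2.175 1.093 -0.206
v -2.261 0.828 0.057
v -2.274 0.477 0.208
v -2.212 0.099 0.221
v -2.085 -0.239 0.094
v -1.916 -0.479 -0.151
v -1.734 -0.58 -0.472
v -1.569 -0.524 -0.813
v -1.452 -0.321 -1.115
v -1.401 -0.006 -1.327
v -1.426 0.366 -1.41
f 2 1 5
f 2 5 3
f 3 5 6
f 3 6 4
f 5 1 7
f 5 7 6
f 6 7 8
f 6 8 4
f 7 1 9
f 7 9 8
f 8 9 10
f 8 10 4
f 9 1 11
f 9 11 10
f 10 11 12
f 10 12 4
f 11 1 13
f 11 13 12
f 12 13 14
f 12 14 4
f 13 1 15
f 13 15 14
f 14 15 16
f 14 16 4
f 15 1 17
f 15 17 16
f 16 17 18
f 16 18 4
f 17 1 19
f 17 19 18
f 18 19 20
f 18 20 4
f 19 1 21
f 19 21 20
f 20 21 22
f 20 22 4
f 21 1 2
f 21 2 22
f 22 2 3
f 22 3 4
f 24 23 26
f 24 26 25
f 26 23 27
f 26 27 25
f 27 23 28
f 27 28 25
f 28 23 29
f 28 29 25
f 29 23 30
f 29 30 25
f 30 23 31
f 30 31 25
f 31 23 32
f 31 32 25
f 32 23 33
f 32 33 25
f 33 23 34
f 33 34 25
f 34 23 35
f 34 35 25
f 35 23 36
f 35 36 25
f 36 23 24
f 36 24 25
f 38 40 37
f 41 38 37
f 37 40 39
f 39 41 37
f 38 44 40
f 42 38 41
f 42 44 38
f 40 44 39
f 43 41 39
f 39 44 43
f 43 42 41
f 44 42 43
f 46 45 48
f 46 48 47
f 48 45 49
f 48 49 47
f 49 45 50
f 49 50 47
f 50 45 51
f 50 51 47
f 51 45 52
f 51 52 47
f 52 45 53
f 52 53 47
f 53 45 54
f 53 54 47
f 54 45 55
f 54 55 47
f 55 45 56
f 55 56 47
f 56 45 57
f 56 57 47
f 57 45 58
f 57 58 47
f 58 45 59
f 58 59 47
f 59 45 60
f 59 60 47
f 60 45 61
f 60 61 47
f 61 45 46
f 61 46 47



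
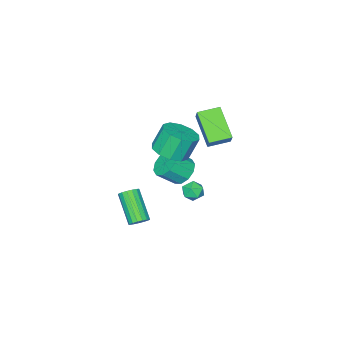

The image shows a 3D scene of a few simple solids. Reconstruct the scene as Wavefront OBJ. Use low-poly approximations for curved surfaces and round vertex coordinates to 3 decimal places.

v 0.34 -0.686 -1.231
v 0.959 -0.974 -1.106
v 0.201 -1.366 -2.114
v 0.82 -1.654 -1.989
v 0.293 -1.761 -1.551
v 0.379 -1.341 -1.005
v 0.781 -0.999 -2.215
v 0.867 -0.579 -1.669
v 1.232 -1.168 -1.715
v 0.93 -1.639 -1.304
v 0.23 -0.701 -1.916
v -0.072 -1.172 -1.505
v 2.926 -2.893 -3.769
v 3.306 -2.665 -3.364
v 2.673 -4.059 -1.986
v 2.294 -4.287 -2.391
v 3.064 -2.515 -3.323
v 2.431 -3.91 -1.946
v 2.791 -2.452 -3.385
v 2.158 -3.847 -2.007
v 2.548 -2.49 -3.534
v 1.916 -3.885 -2.157
v 2.393 -2.62 -3.738
v 1.76 -4.015 -2.36
v 2.359 -2.812 -3.948
v 1.727 -4.207 -2.57
v 2.456 -3.023 -4.117
v 1.823 -4.418 -2.74
v 2.66 -3.204 -4.207
v 2.027 -4.599 -2.829
v 2.925 -3.314 -4.196
v 2.293 -4.709 -2.818
v 3.191 -3.327 -4.087
v 2.558 -4.722 -2.71
v 3.396 -3.24 -3.906
v 2.763 -4.635 -2.528
v 3.493 -3.074 -3.693
v 2.861 -4.469 -2.315
v 3.461 -2.866 -3.497
v 2.828 -4.261 -2.119
v 2.567 -0.987 2.864
v 3.383 -1.481 3.304
v 2.809 -1.226 4.655
v 1.993 -0.733 4.216
v 3.534 -0.852 3.25
v 2.96 -0.597 4.601
v 3.316 -0.275 3.048
v 2.742 -0.02 4.399
v 2.812 0.03 2.777
v 2.238 0.285 4.128
v 2.214 -0.054 2.538
v 1.64 0.201 3.89
v 1.751 -0.494 2.425
v 1.177 -0.239 3.776
v 1.6 -1.123 2.479
v 1.026 -0.868 3.83
v 1.818 -1.7 2.681
v 1.244 -1.445 4.032
v 2.322 -2.005 2.952
v 1.748 -1.75 4.303
v 2.92 -1.921 3.19
v 2.346 -1.666 4.542
v -0.66 0.326 2.532
v -1.373 -1.174 3.784
v -0.244 0.806 3.343
v -0.957 -0.694 4.595
v 0.417 -0.326 2.365
v -0.296 -1.826 3.617
v 0.833 0.154 3.176
v 0.12 -1.346 4.428
v -0.708 -3.061 -1.8
v -0.24 -2.272 -1.738
v 0.616 -2.849 -0.838
v 0.148 -3.639 -0.9
v -0.65 -2.264 -1.344
v 0.206 -2.842 -0.444
v -1.082 -2.562 -1.124
v -0.225 -3.139 -0.224
v -1.371 -3.05 -1.162
v -0.515 -3.627 -0.262
v -1.407 -3.542 -1.444
v -0.551 -4.12 -0.544
v -1.176 -3.851 -1.862
v -0.32 -4.428 -0.962
v -0.766 -3.858 -2.256
v 0.09 -4.436 -1.356
v -0.335 -3.561 -2.476
v 0.522 -4.138 -1.576
v -0.045 -3.073 -2.438
v 0.811 -3.65 -1.538
v -0.009 -2.58 -2.156
v 0.847 -3.158 -1.256
f 1 12 6
f 1 6 2
f 1 2 8
f 1 8 11
f 1 11 12
f 2 6 10
f 6 12 5
f 12 11 3
f 11 8 7
f 8 2 9
f 4 10 5
f 4 5 3
f 4 3 7
f 4 7 9
f 4 9 10
f 5 10 6
f 3 5 12
f 7 3 11
f 9 7 8
f 10 9 2
f 14 13 17
f 14 17 15
f 15 17 18
f 15 18 16
f 17 13 19
f 17 19 18
f 18 19 20
f 18 20 16
f 19 13 21
f 19 21 20
f 20 21 22
f 20 22 16
f 21 13 23
f 21 23 22
f 22 23 24
f 22 24 16
f 23 13 25
f 23 25 24
f 24 25 26
f 24 26 16
f 25 13 27
f 25 27 26
f 26 27 28
f 26 28 16
f 27 13 29
f 27 29 28
f 28 29 30
f 28 30 16
f 29 13 31
f 29 31 30
f 30 31 32
f 30 32 16
f 31 13 33
f 31 33 32
f 32 33 34
f 32 34 16
f 33 13 35
f 33 35 34
f 34 35 36
f 34 36 16
f 35 13 37
f 35 37 36
f 36 37 38
f 36 38 16
f 37 13 39
f 37 39 38
f 38 39 40
f 38 40 16
f 39 13 14
f 39 14 40
f 40 14 15
f 40 15 16
f 42 41 45
f 42 45 43
f 43 45 46
f 43 46 44
f 45 41 47
f 45 47 46
f 46 47 48
f 46 48 44
f 47 41 49
f 47 49 48
f 48 49 50
f 48 50 44
f 49 41 51
f 49 51 50
f 50 51 52
f 50 52 44
f 51 41 53
f 51 53 52
f 52 53 54
f 52 54 44
f 53 41 55
f 53 55 54
f 54 55 56
f 54 56 44
f 55 41 57
f 55 57 56
f 56 57 58
f 56 58 44
f 57 41 59
f 57 59 58
f 58 59 60
f 58 60 44
f 59 41 61
f 59 61 60
f 60 61 62
f 60 62 44
f 61 41 42
f 61 42 62
f 62 42 43
f 62 43 44
f 64 66 63
f 67 64 63
f 63 66 65
f 65 67 63
f 64 70 66
f 68 64 67
f 68 70 64
f 66 70 65
f 69 67 65
f 65 70 69
f 69 68 67
f 70 68 69
f 72 71 75
f 72 75 73
f 73 75 76
f 73 76 74
f 75 71 77
f 75 77 76
f 76 77 78
f 76 78 74
f 77 71 79
f 77 79 78
f 78 79 80
f 78 80 74
f 79 71 81
f 79 81 80
f 80 81 82
f 80 82 74
f 81 71 83
f 81 83 82
f 82 83 84
f 82 84 74
f 83 71 85
f 83 85 84
f 84 85 86
f 84 86 74
f 85 71 87
f 85 87 86
f 86 87 88
f 86 88 74
f 87 71 89
f 87 89 88
f 88 89 90
f 88 90 74
f 89 71 91
f 89 91 90
f 90 91 92
f 90 92 74
f 91 71 72
f 91 72 92
f 92 72 73
f 92 73 74



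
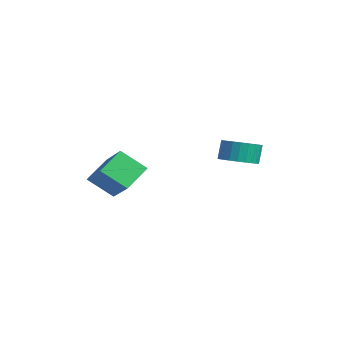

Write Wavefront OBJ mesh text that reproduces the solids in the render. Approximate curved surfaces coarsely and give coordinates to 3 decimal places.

v 1.991 -3.975 -4.557
v 1.379 -4.975 -3.605
v 1.431 -2.851 -3.736
v 0.82 -3.851 -2.784
v 3.66 -3.949 -3.456
v 3.049 -4.949 -2.504
v 3.101 -2.825 -2.635
v 2.489 -3.825 -1.683
v 3.727 1.13 -2.56
v 4.255 0.477 -2.237
v 4.001 0.756 -1.257
v 3.473 1.41 -1.58
v 4.481 0.745 -2.255
v 4.227 1.024 -1.275
v 4.592 1.072 -2.319
v 4.338 1.351 -1.339
v 4.572 1.408 -2.42
v 4.318 1.687 -1.44
v 4.422 1.701 -2.542
v 4.169 1.98 -1.562
v 4.167 1.908 -2.667
v 3.914 2.187 -1.687
v 3.845 1.996 -2.776
v 3.591 2.275 -1.796
v 3.505 1.953 -2.852
v 3.251 2.232 -1.872
v 3.199 1.784 -2.883
v 2.945 2.063 -1.903
v 2.973 1.516 -2.865
v 2.719 1.795 -1.885
v 2.862 1.189 -2.801
v 2.608 1.468 -1.821
v 2.882 0.853 -2.7
v 2.628 1.132 -1.72
v 3.031 0.56 -2.578
v 2.778 0.839 -1.598
v 3.286 0.353 -2.453
v 3.033 0.632 -1.473
v 3.609 0.265 -2.344
v 3.355 0.544 -1.364
v 3.949 0.308 -2.268
v 3.695 0.587 -1.288
f 2 4 1
f 5 2 1
f 1 4 3
f 3 5 1
f 2 8 4
f 6 2 5
f 6 8 2
f 4 8 3
f 7 5 3
f 3 8 7
f 7 6 5
f 8 6 7
f 10 9 13
f 10 13 11
f 11 13 14
f 11 14 12
f 13 9 15
f 13 15 14
f 14 15 16
f 14 16 12
f 15 9 17
f 15 17 16
f 16 17 18
f 16 18 12
f 17 9 19
f 17 19 18
f 18 19 20
f 18 20 12
f 19 9 21
f 19 21 20
f 20 21 22
f 20 22 12
f 21 9 23
f 21 23 22
f 22 23 24
f 22 24 12
f 23 9 25
f 23 25 24
f 24 25 26
f 24 26 12
f 25 9 27
f 25 27 26
f 26 27 28
f 26 28 12
f 27 9 29
f 27 29 28
f 28 29 30
f 28 30 12
f 29 9 31
f 29 31 30
f 30 31 32
f 30 32 12
f 31 9 33
f 31 33 32
f 32 33 34
f 32 34 12
f 33 9 35
f 33 35 34
f 34 35 36
f 34 36 12
f 35 9 37
f 35 37 36
f 36 37 38
f 36 38 12
f 37 9 39
f 37 39 38
f 38 39 40
f 38 40 12
f 39 9 41
f 39 41 40
f 40 41 42
f 40 42 12
f 41 9 10
f 41 10 42
f 42 10 11
f 42 11 12



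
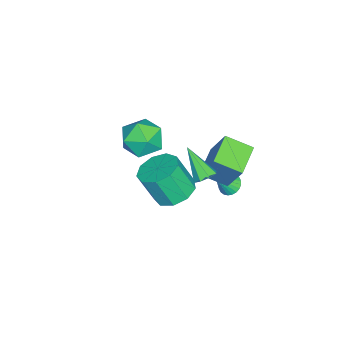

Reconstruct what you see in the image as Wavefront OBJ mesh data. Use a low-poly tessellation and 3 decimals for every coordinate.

v 2.026 3.681 3.015
v 2.566 3.616 3.217
v 1.434 2.659 4.265
v 2.356 3.962 3.4
v 1.953 4.143 3.358
v 1.593 4.054 3.114
v 1.486 3.746 2.813
v 1.696 3.4 2.629
v 2.099 3.219 2.672
v 2.459 3.308 2.915
v -1.907 2.723 0.885
v -1.28 3.573 2.769
v -2.009 4.026 0.331
v -1.382 4.876 2.214
v -0.418 2.644 0.426
v 0.209 3.494 2.309
v -0.52 3.947 -0.129
v 0.107 4.797 1.755
v -2.391 0.23 -0.342
v -1.646 -0.646 -0.536
v -3.594 -0.974 0.476
v -2.849 -1.85 0.282
v -2.584 -1.021 1.059
v -1.841 -0.276 0.553
v -3.399 -1.344 -0.613
v -2.656 -0.599 -1.119
v -2.269 -1.619 -0.704
v -1.765 -1.419 0.33
v -3.475 -0.201 -0.39
v -2.971 -0.001 0.644
v -3.154 3.31 -2.892
v -2.738 3.755 -2.932
v -2.526 2.81 -1.908
v -2.895 3.852 -2.782
v -3.092 3.866 -2.649
v -3.298 3.796 -2.553
v -3.483 3.652 -2.508
v -3.617 3.456 -2.522
v -3.681 3.238 -2.593
v -3.664 3.031 -2.708
v -3.57 2.866 -2.852
v -3.413 2.769 -3.002
v -3.216 2.754 -3.135
v -3.01 2.824 -3.231
v -2.825 2.968 -3.276
v -2.691 3.164 -3.262
v -2.627 3.383 -3.191
v -2.644 3.59 -3.075
v 0.734 1.883 0.064
v 1.74 2.143 0.105
v 1.872 1.377 1.718
v 0.866 1.117 1.676
v 1.343 2.663 0.384
v 1.474 1.897 1.997
v 0.661 2.818 0.513
v 0.792 2.052 2.126
v 0.013 2.535 0.432
v 0.144 1.77 2.045
v -0.297 1.947 0.178
v -0.166 1.182 1.791
v -0.125 1.329 -0.129
v 0.006 0.564 1.484
v 0.45 0.97 -0.346
v 0.581 0.205 1.267
v 1.157 1.038 -0.372
v 1.289 0.273 1.241
v 1.667 1.501 -0.193
v 1.798 0.736 1.42
f 2 1 4
f 2 4 3
f 4 1 5
f 4 5 3
f 5 1 6
f 5 6 3
f 6 1 7
f 6 7 3
f 7 1 8
f 7 8 3
f 8 1 9
f 8 9 3
f 9 1 10
f 9 10 3
f 10 1 2
f 10 2 3
f 12 14 11
f 15 12 11
f 11 14 13
f 13 15 11
f 12 18 14
f 16 12 15
f 16 18 12
f 14 18 13
f 17 15 13
f 13 18 17
f 17 16 15
f 18 16 17
f 19 30 24
f 19 24 20
f 19 20 26
f 19 26 29
f 19 29 30
f 20 24 28
f 24 30 23
f 30 29 21
f 29 26 25
f 26 20 27
f 22 28 23
f 22 23 21
f 22 21 25
f 22 25 27
f 22 27 28
f 23 28 24
f 21 23 30
f 25 21 29
f 27 25 26
f 28 27 20
f 32 31 34
f 32 34 33
f 34 31 35
f 34 35 33
f 35 31 36
f 35 36 33
f 36 31 37
f 36 37 33
f 37 31 38
f 37 38 33
f 38 31 39
f 38 39 33
f 39 31 40
f 39 40 33
f 40 31 41
f 40 41 33
f 41 31 42
f 41 42 33
f 42 31 43
f 42 43 33
f 43 31 44
f 43 44 33
f 44 31 45
f 44 45 33
f 45 31 46
f 45 46 33
f 46 31 47
f 46 47 33
f 47 31 48
f 47 48 33
f 48 31 32
f 48 32 33
f 50 49 53
f 50 53 51
f 51 53 54
f 51 54 52
f 53 49 55
f 53 55 54
f 54 55 56
f 54 56 52
f 55 49 57
f 55 57 56
f 56 57 58
f 56 58 52
f 57 49 59
f 57 59 58
f 58 59 60
f 58 60 52
f 59 49 61
f 59 61 60
f 60 61 62
f 60 62 52
f 61 49 63
f 61 63 62
f 62 63 64
f 62 64 52
f 63 49 65
f 63 65 64
f 64 65 66
f 64 66 52
f 65 49 67
f 65 67 66
f 66 67 68
f 66 68 52
f 67 49 50
f 67 50 68
f 68 50 51
f 68 51 52



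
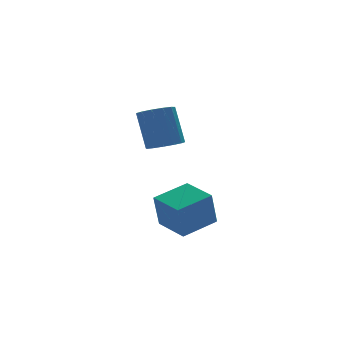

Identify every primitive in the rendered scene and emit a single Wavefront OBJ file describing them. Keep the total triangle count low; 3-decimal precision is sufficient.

v -0.492 -2.345 1.975
v 0.268 -2.703 2.158
v 0.272 -1.794 3.928
v -0.488 -1.435 3.745
v 0.365 -2.281 1.94
v 0.369 -1.372 3.71
v 0.19 -1.879 1.734
v 0.194 -0.97 3.504
v -0.202 -1.625 1.605
v -0.198 -0.715 3.375
v -0.685 -1.599 1.592
v -0.682 -0.69 3.362
v -1.108 -1.81 1.702
v -1.104 -0.901 3.472
v -1.335 -2.191 1.898
v -1.331 -1.281 3.668
v -1.294 -2.62 2.118
v -1.29 -1.711 3.888
v -0.999 -2.962 2.294
v -0.995 -2.053 4.064
v -0.542 -3.108 2.367
v -0.538 -2.199 4.137
v -0.07 -3.012 2.317
v -0.066 -2.102 4.087
v -0.242 -3.508 -3.062
v -0.625 -3.724 -1.337
v -0.518 -1.807 -2.91
v -0.901 -2.023 -1.185
v 1.541 -3.257 -2.635
v 1.158 -3.473 -0.91
v 1.265 -1.556 -2.483
v 0.882 -1.772 -0.758
f 2 1 5
f 2 5 3
f 3 5 6
f 3 6 4
f 5 1 7
f 5 7 6
f 6 7 8
f 6 8 4
f 7 1 9
f 7 9 8
f 8 9 10
f 8 10 4
f 9 1 11
f 9 11 10
f 10 11 12
f 10 12 4
f 11 1 13
f 11 13 12
f 12 13 14
f 12 14 4
f 13 1 15
f 13 15 14
f 14 15 16
f 14 16 4
f 15 1 17
f 15 17 16
f 16 17 18
f 16 18 4
f 17 1 19
f 17 19 18
f 18 19 20
f 18 20 4
f 19 1 21
f 19 21 20
f 20 21 22
f 20 22 4
f 21 1 23
f 21 23 22
f 22 23 24
f 22 24 4
f 23 1 2
f 23 2 24
f 24 2 3
f 24 3 4
f 26 28 25
f 29 26 25
f 25 28 27
f 27 29 25
f 26 32 28
f 30 26 29
f 30 32 26
f 28 32 27
f 31 29 27
f 27 32 31
f 31 30 29
f 32 30 31



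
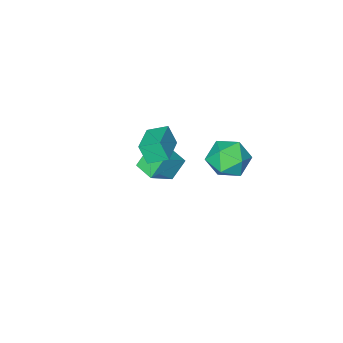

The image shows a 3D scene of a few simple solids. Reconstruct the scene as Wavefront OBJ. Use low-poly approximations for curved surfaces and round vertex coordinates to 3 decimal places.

v 0.466 4.089 1.718
v 1.265 3.711 1.23
v -0.405 2.769 1.31
v 0.394 2.391 0.822
v 0.403 2.46 1.829
v 0.942 3.276 2.081
v -0.082 3.204 0.459
v 0.457 4.02 0.711
v 0.927 3.165 0.452
v 1.227 2.705 1.299
v -0.367 3.775 1.241
v -0.067 3.315 2.088
v -1.139 -2.268 -3.034
v 0.039 -2.286 -2.223
v -1.08 -1.202 -3.096
v 0.098 -1.219 -2.285
v -0.478 -2.361 -3.995
v 0.7 -2.378 -3.184
v -0.419 -1.294 -4.057
v 0.759 -1.312 -3.246
v 2.213 0.815 1.371
v 2.342 0.421 2.247
v 1.639 1.47 1.75
v 1.768 1.076 2.627
v 3.352 1.684 1.593
v 3.481 1.29 2.47
v 2.778 2.339 1.973
v 2.907 1.945 2.849
f 1 12 6
f 1 6 2
f 1 2 8
f 1 8 11
f 1 11 12
f 2 6 10
f 6 12 5
f 12 11 3
f 11 8 7
f 8 2 9
f 4 10 5
f 4 5 3
f 4 3 7
f 4 7 9
f 4 9 10
f 5 10 6
f 3 5 12
f 7 3 11
f 9 7 8
f 10 9 2
f 14 16 13
f 17 14 13
f 13 16 15
f 15 17 13
f 14 20 16
f 18 14 17
f 18 20 14
f 16 20 15
f 19 17 15
f 15 20 19
f 19 18 17
f 20 18 19
f 22 24 21
f 25 22 21
f 21 24 23
f 23 25 21
f 22 28 24
f 26 22 25
f 26 28 22
f 24 28 23
f 27 25 23
f 23 28 27
f 27 26 25
f 28 26 27



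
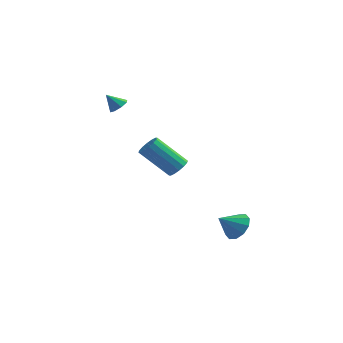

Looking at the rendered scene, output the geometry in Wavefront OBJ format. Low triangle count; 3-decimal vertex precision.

v 3.748 -1.035 -3.309
v 4.351 -0.96 -2.658
v 2.972 -1.725 -2.511
v 4.008 -0.532 -2.622
v 3.565 -0.296 -2.848
v 3.193 -0.342 -3.25
v 3.032 -0.653 -3.675
v 3.146 -1.109 -3.96
v 3.489 -1.538 -3.996
v 3.931 -1.774 -3.77
v 4.304 -1.728 -3.368
v 4.464 -1.417 -2.943
v 0.697 -1.28 0.44
v 1.164 -1.318 0.905
v -0.35 -1.598 2.405
v -0.817 -1.56 1.94
v 1.085 -0.986 0.886
v -0.43 -1.266 2.386
v 0.901 -0.733 0.748
v -0.613 -1.013 2.248
v 0.663 -0.627 0.528
v -0.851 -0.907 2.028
v 0.434 -0.695 0.284
v -1.08 -0.975 1.784
v 0.276 -0.92 0.081
v -1.239 -1.201 1.581
v 0.23 -1.242 -0.025
v -1.284 -1.522 1.475
v 0.31 -1.574 -0.006
v -1.205 -1.854 1.494
v 0.493 -1.827 0.132
v -1.021 -2.107 1.632
v 0.731 -1.933 0.352
v -0.783 -2.213 1.852
v 0.96 -1.865 0.596
v -0.554 -2.145 2.096
v 1.119 -1.639 0.799
v -0.396 -1.92 2.299
v -3.362 0.947 3.249
v -3.042 1.315 3.581
v -3.998 0.793 4.031
v -3.371 1.527 3.356
v -3.695 1.4 3.068
v -3.824 1.008 2.886
v -3.682 0.58 2.916
v -3.354 0.367 3.141
v -3.03 0.495 3.429
v -2.901 0.887 3.611
f 2 1 4
f 2 4 3
f 4 1 5
f 4 5 3
f 5 1 6
f 5 6 3
f 6 1 7
f 6 7 3
f 7 1 8
f 7 8 3
f 8 1 9
f 8 9 3
f 9 1 10
f 9 10 3
f 10 1 11
f 10 11 3
f 11 1 12
f 11 12 3
f 12 1 2
f 12 2 3
f 14 13 17
f 14 17 15
f 15 17 18
f 15 18 16
f 17 13 19
f 17 19 18
f 18 19 20
f 18 20 16
f 19 13 21
f 19 21 20
f 20 21 22
f 20 22 16
f 21 13 23
f 21 23 22
f 22 23 24
f 22 24 16
f 23 13 25
f 23 25 24
f 24 25 26
f 24 26 16
f 25 13 27
f 25 27 26
f 26 27 28
f 26 28 16
f 27 13 29
f 27 29 28
f 28 29 30
f 28 30 16
f 29 13 31
f 29 31 30
f 30 31 32
f 30 32 16
f 31 13 33
f 31 33 32
f 32 33 34
f 32 34 16
f 33 13 35
f 33 35 34
f 34 35 36
f 34 36 16
f 35 13 37
f 35 37 36
f 36 37 38
f 36 38 16
f 37 13 14
f 37 14 38
f 38 14 15
f 38 15 16
f 40 39 42
f 40 42 41
f 42 39 43
f 42 43 41
f 43 39 44
f 43 44 41
f 44 39 45
f 44 45 41
f 45 39 46
f 45 46 41
f 46 39 47
f 46 47 41
f 47 39 48
f 47 48 41
f 48 39 40
f 48 40 41



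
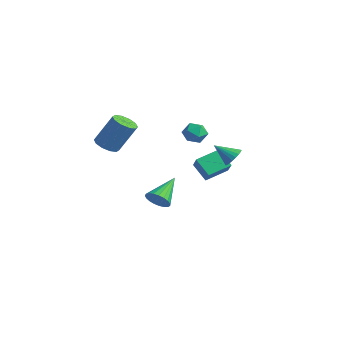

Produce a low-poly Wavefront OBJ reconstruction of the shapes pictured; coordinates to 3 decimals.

v -1.052 3.227 -3.197
v -2.045 3.024 -2.245
v -0.854 4.695 -2.676
v -1.846 4.492 -1.724
v -0.074 2.768 -2.276
v -1.066 2.565 -1.324
v 0.125 4.236 -1.755
v -0.868 4.033 -0.803
v -1.988 0.47 -4.48
v -1.511 0.229 -3.832
v -2.692 2.15 -3.34
v -1.294 0.439 -4.008
v -1.197 0.655 -4.265
v -1.237 0.838 -4.56
v -1.407 0.958 -4.841
v -1.677 0.993 -5.059
v -2.001 0.938 -5.178
v -2.322 0.802 -5.176
v -2.586 0.608 -5.054
v -2.746 0.391 -4.832
v -2.776 0.187 -4.55
v -2.669 0.032 -4.256
v -2.444 -0.047 -4
v -2.14 -0.037 -3.828
v -1.81 0.061 -3.768
v -0.226 -4.063 1.815
v 0.164 -3.49 1.415
v 0.777 -2.645 3.226
v 0.386 -3.217 3.625
v -0.297 -3.332 1.497
v 0.316 -2.486 3.308
v -0.731 -3.453 1.701
v -0.118 -2.607 3.511
v -0.972 -3.807 1.947
v -0.36 -2.961 3.758
v -0.929 -4.258 2.144
v -0.316 -3.413 3.954
v -0.617 -4.635 2.214
v -0.004 -3.79 4.025
v -0.156 -4.794 2.132
v 0.457 -3.948 3.943
v 0.278 -4.673 1.929
v 0.891 -3.827 3.739
v 0.52 -4.319 1.682
v 1.132 -3.473 3.493
v 0.476 -3.867 1.486
v 1.089 -3.022 3.296
v 4.19 1.429 1.097
v 4.585 0.871 0.948
v 3.41 0.651 1.943
v 4.723 0.983 1.178
v 4.769 1.172 1.394
v 4.715 1.406 1.559
v 4.57 1.644 1.644
v 4.36 1.844 1.635
v 4.12 1.973 1.532
v 3.892 2.008 1.354
v 3.716 1.943 1.132
v 3.622 1.789 0.903
v 3.626 1.573 0.708
v 3.728 1.332 0.581
v 3.91 1.108 0.542
v 4.14 0.939 0.599
v 4.379 0.856 0.743
v -2.184 3.633 0.76
v -1.829 3.272 0.088
v -3.351 3.768 0.072
v -2.996 3.407 -0.6
v -3.152 2.95 0.089
v -2.431 2.867 0.514
v -2.749 4.173 -0.354
v -2.028 4.09 0.071
v -2.179 3.606 -0.601
v -2.427 2.851 -0.327
v -2.753 4.189 0.487
v -3.001 3.434 0.761
f 2 4 1
f 5 2 1
f 1 4 3
f 3 5 1
f 2 8 4
f 6 2 5
f 6 8 2
f 4 8 3
f 7 5 3
f 3 8 7
f 7 6 5
f 8 6 7
f 10 9 12
f 10 12 11
f 12 9 13
f 12 13 11
f 13 9 14
f 13 14 11
f 14 9 15
f 14 15 11
f 15 9 16
f 15 16 11
f 16 9 17
f 16 17 11
f 17 9 18
f 17 18 11
f 18 9 19
f 18 19 11
f 19 9 20
f 19 20 11
f 20 9 21
f 20 21 11
f 21 9 22
f 21 22 11
f 22 9 23
f 22 23 11
f 23 9 24
f 23 24 11
f 24 9 25
f 24 25 11
f 25 9 10
f 25 10 11
f 27 26 30
f 27 30 28
f 28 30 31
f 28 31 29
f 30 26 32
f 30 32 31
f 31 32 33
f 31 33 29
f 32 26 34
f 32 34 33
f 33 34 35
f 33 35 29
f 34 26 36
f 34 36 35
f 35 36 37
f 35 37 29
f 36 26 38
f 36 38 37
f 37 38 39
f 37 39 29
f 38 26 40
f 38 40 39
f 39 40 41
f 39 41 29
f 40 26 42
f 40 42 41
f 41 42 43
f 41 43 29
f 42 26 44
f 42 44 43
f 43 44 45
f 43 45 29
f 44 26 46
f 44 46 45
f 45 46 47
f 45 47 29
f 46 26 27
f 46 27 47
f 47 27 28
f 47 28 29
f 49 48 51
f 49 51 50
f 51 48 52
f 51 52 50
f 52 48 53
f 52 53 50
f 53 48 54
f 53 54 50
f 54 48 55
f 54 55 50
f 55 48 56
f 55 56 50
f 56 48 57
f 56 57 50
f 57 48 58
f 57 58 50
f 58 48 59
f 58 59 50
f 59 48 60
f 59 60 50
f 60 48 61
f 60 61 50
f 61 48 62
f 61 62 50
f 62 48 63
f 62 63 50
f 63 48 64
f 63 64 50
f 64 48 49
f 64 49 50
f 65 76 70
f 65 70 66
f 65 66 72
f 65 72 75
f 65 75 76
f 66 70 74
f 70 76 69
f 76 75 67
f 75 72 71
f 72 66 73
f 68 74 69
f 68 69 67
f 68 67 71
f 68 71 73
f 68 73 74
f 69 74 70
f 67 69 76
f 71 67 75
f 73 71 72
f 74 73 66



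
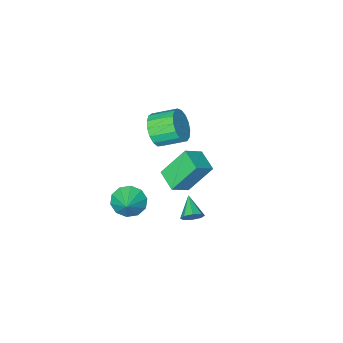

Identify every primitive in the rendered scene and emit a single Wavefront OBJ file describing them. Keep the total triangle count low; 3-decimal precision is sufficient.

v -0.476 -1.985 0.343
v 0.167 -1.768 1.007
v -0.721 -0.898 1.582
v -1.364 -1.115 0.917
v 0.247 -1.467 0.676
v -0.641 -0.597 1.251
v 0.162 -1.285 0.268
v -0.727 -0.415 0.843
v -0.07 -1.263 -0.123
v -0.958 -0.393 0.452
v -0.394 -1.407 -0.407
v -1.283 -0.537 0.168
v -0.738 -1.683 -0.519
v -1.626 -0.813 0.056
v -1.021 -2.028 -0.434
v -1.909 -1.158 0.141
v -1.179 -2.364 -0.171
v -2.068 -1.494 0.403
v -1.176 -2.613 0.209
v -2.065 -1.742 0.784
v -1.013 -2.717 0.62
v -1.902 -1.847 1.195
v -0.727 -2.655 0.968
v -1.615 -1.785 1.543
v -0.383 -2.438 1.172
v -1.271 -1.568 1.747
v -0.06 -2.118 1.186
v -0.949 -1.248 1.761
v 0.56 3.058 3.406
v 1.484 3.051 4.022
v 0.746 4.15 3.14
v 1.67 4.144 3.755
v 1.53 2.536 1.945
v 2.454 2.53 2.56
v 1.716 3.629 1.678
v 2.64 3.622 2.294
v 1.896 -0.904 -3.055
v 2.258 -0.585 -3.814
v 2.564 -0.116 -2.405
v 1.8 -0.288 -3.704
v 1.38 -0.226 -3.345
v 1.156 -0.424 -2.876
v 1.215 -0.804 -2.474
v 1.534 -1.223 -2.295
v 1.991 -1.52 -2.405
v 2.412 -1.581 -2.764
v 2.636 -1.384 -3.234
v 2.577 -1.003 -3.635
v 1.217 3.281 -1.049
v 1.674 3.253 -0.71
v 0.743 2.319 -0.491
v 1.359 3.505 -0.544
v 0.96 3.625 -0.674
v 0.712 3.545 -1.024
v 0.76 3.31 -1.389
v 1.076 3.058 -1.554
v 1.474 2.938 -1.424
v 1.722 3.018 -1.074
f 2 1 5
f 2 5 3
f 3 5 6
f 3 6 4
f 5 1 7
f 5 7 6
f 6 7 8
f 6 8 4
f 7 1 9
f 7 9 8
f 8 9 10
f 8 10 4
f 9 1 11
f 9 11 10
f 10 11 12
f 10 12 4
f 11 1 13
f 11 13 12
f 12 13 14
f 12 14 4
f 13 1 15
f 13 15 14
f 14 15 16
f 14 16 4
f 15 1 17
f 15 17 16
f 16 17 18
f 16 18 4
f 17 1 19
f 17 19 18
f 18 19 20
f 18 20 4
f 19 1 21
f 19 21 20
f 20 21 22
f 20 22 4
f 21 1 23
f 21 23 22
f 22 23 24
f 22 24 4
f 23 1 25
f 23 25 24
f 24 25 26
f 24 26 4
f 25 1 27
f 25 27 26
f 26 27 28
f 26 28 4
f 27 1 2
f 27 2 28
f 28 2 3
f 28 3 4
f 30 32 29
f 33 30 29
f 29 32 31
f 31 33 29
f 30 36 32
f 34 30 33
f 34 36 30
f 32 36 31
f 35 33 31
f 31 36 35
f 35 34 33
f 36 34 35
f 38 37 40
f 38 40 39
f 40 37 41
f 40 41 39
f 41 37 42
f 41 42 39
f 42 37 43
f 42 43 39
f 43 37 44
f 43 44 39
f 44 37 45
f 44 45 39
f 45 37 46
f 45 46 39
f 46 37 47
f 46 47 39
f 47 37 48
f 47 48 39
f 48 37 38
f 48 38 39
f 50 49 52
f 50 52 51
f 52 49 53
f 52 53 51
f 53 49 54
f 53 54 51
f 54 49 55
f 54 55 51
f 55 49 56
f 55 56 51
f 56 49 57
f 56 57 51
f 57 49 58
f 57 58 51
f 58 49 50
f 58 50 51



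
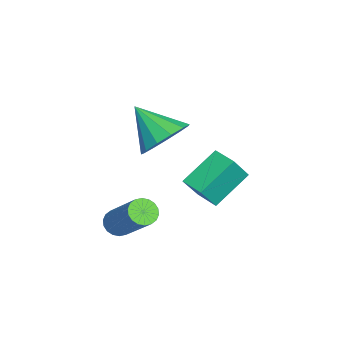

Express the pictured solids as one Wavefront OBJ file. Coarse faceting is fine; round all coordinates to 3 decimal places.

v 0.339 -0.453 2.9
v 0.842 -1.15 2.494
v -0.299 -1.507 3.92
v 1.147 -0.953 2.888
v 1.195 -0.598 3.285
v 0.972 -0.197 3.56
v 0.548 0.123 3.626
v 0.057 0.26 3.46
v -0.344 0.171 3.117
v -0.528 -0.117 2.705
v -0.437 -0.511 2.355
v -0.099 -0.887 2.177
v 0.377 -1.125 2.229
v -2.656 1.307 -0.185
v -2.157 0.858 0.786
v -2.004 1.969 -0.214
v -1.505 1.521 0.756
v -1.715 0.339 -1.116
v -1.216 -0.109 -0.146
v -1.063 1.002 -1.146
v -0.564 0.553 -0.175
v 1.126 -1.856 -0.59
v 1.543 -2.146 -0.704
v 2.59 -1.194 0.696
v 2.174 -0.904 0.81
v 1.566 -1.964 -0.845
v 2.613 -1.013 0.554
v 1.503 -1.761 -0.936
v 2.55 -0.809 0.464
v 1.365 -1.577 -0.958
v 2.412 -0.625 0.441
v 1.18 -1.448 -0.907
v 2.227 -0.496 0.492
v 0.984 -1.399 -0.794
v 2.031 -0.448 0.606
v 0.816 -1.441 -0.64
v 1.863 -0.49 0.76
v 0.71 -1.566 -0.476
v 1.757 -0.614 0.924
v 0.687 -1.747 -0.334
v 1.734 -0.796 1.065
v 0.75 -1.951 -0.244
v 1.797 -0.999 1.156
v 0.888 -2.135 -0.221
v 1.935 -1.183 1.178
v 1.073 -2.264 -0.272
v 2.12 -1.312 1.127
v 1.269 -2.312 -0.386
v 2.316 -1.361 1.014
v 1.437 -2.27 -0.54
v 2.484 -1.319 0.86
f 2 1 4
f 2 4 3
f 4 1 5
f 4 5 3
f 5 1 6
f 5 6 3
f 6 1 7
f 6 7 3
f 7 1 8
f 7 8 3
f 8 1 9
f 8 9 3
f 9 1 10
f 9 10 3
f 10 1 11
f 10 11 3
f 11 1 12
f 11 12 3
f 12 1 13
f 12 13 3
f 13 1 2
f 13 2 3
f 15 17 14
f 18 15 14
f 14 17 16
f 16 18 14
f 15 21 17
f 19 15 18
f 19 21 15
f 17 21 16
f 20 18 16
f 16 21 20
f 20 19 18
f 21 19 20
f 23 22 26
f 23 26 24
f 24 26 27
f 24 27 25
f 26 22 28
f 26 28 27
f 27 28 29
f 27 29 25
f 28 22 30
f 28 30 29
f 29 30 31
f 29 31 25
f 30 22 32
f 30 32 31
f 31 32 33
f 31 33 25
f 32 22 34
f 32 34 33
f 33 34 35
f 33 35 25
f 34 22 36
f 34 36 35
f 35 36 37
f 35 37 25
f 36 22 38
f 36 38 37
f 37 38 39
f 37 39 25
f 38 22 40
f 38 40 39
f 39 40 41
f 39 41 25
f 40 22 42
f 40 42 41
f 41 42 43
f 41 43 25
f 42 22 44
f 42 44 43
f 43 44 45
f 43 45 25
f 44 22 46
f 44 46 45
f 45 46 47
f 45 47 25
f 46 22 48
f 46 48 47
f 47 48 49
f 47 49 25
f 48 22 50
f 48 50 49
f 49 50 51
f 49 51 25
f 50 22 23
f 50 23 51
f 51 23 24
f 51 24 25



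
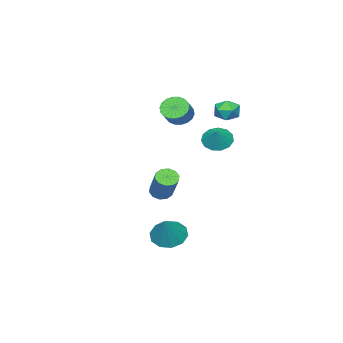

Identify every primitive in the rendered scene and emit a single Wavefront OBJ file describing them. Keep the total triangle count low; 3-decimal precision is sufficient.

v 1.169 0.322 -3.757
v 1.907 -0.192 -4.122
v 2.171 0.798 -2.403
v 1.941 0.365 -4.343
v 1.68 0.904 -4.34
v 1.224 1.222 -4.114
v 0.747 1.195 -3.752
v 0.432 0.835 -3.392
v 0.397 0.279 -3.17
v 0.658 -0.261 -3.173
v 1.114 -0.578 -3.399
v 1.591 -0.552 -3.761
v -3.776 0.939 3.009
v -3.088 0.592 2.9
v -4.092 0.048 3.84
v -3.404 -0.299 3.731
v -3.44 0.39 4.091
v -3.245 0.941 3.578
v -3.935 -0.301 3.162
v -3.74 0.25 2.649
v -3.186 -0.174 2.995
v -2.88 0.253 3.569
v -4.3 0.387 3.171
v -3.994 0.814 3.745
v -2.016 0.899 1.941
v -1.679 1.391 1.379
v -1.344 1.301 2.699
v -2.03 1.627 1.566
v -2.376 1.632 1.871
v -2.609 1.404 2.199
v -2.653 1.015 2.445
v -2.495 0.59 2.531
v -2.185 0.262 2.43
v -1.822 0.137 2.174
v -1.52 0.253 1.844
v -1.376 0.574 1.545
v -1.435 0.999 1.372
v -2.448 -3.039 -2.757
v -1.871 -3.134 -3.018
v -0.996 -2.036 -1.484
v -1.572 -1.941 -1.223
v -2.021 -2.801 -3.171
v -1.146 -1.703 -1.636
v -2.334 -2.559 -3.165
v -1.459 -1.461 -1.631
v -2.69 -2.501 -3.004
v -1.815 -1.403 -1.469
v -2.954 -2.648 -2.749
v -2.079 -1.55 -1.214
v -3.024 -2.944 -2.496
v -2.149 -1.846 -0.962
v -2.874 -3.277 -2.344
v -1.999 -2.179 -0.809
v -2.561 -3.519 -2.349
v -1.686 -2.421 -0.815
v -2.205 -3.577 -2.511
v -1.33 -2.479 -0.976
v -1.941 -3.43 -2.766
v -1.066 -2.332 -1.231
v -3.289 -2.473 2.629
v -2.754 -2.723 2.12
v -1.896 -2.397 2.861
v -2.431 -2.147 3.371
v -2.8 -2.391 2.027
v -1.942 -2.066 2.769
v -2.943 -2.076 2.054
v -2.085 -1.75 2.795
v -3.154 -1.839 2.195
v -2.296 -1.514 2.936
v -3.392 -1.728 2.421
v -2.534 -1.402 3.163
v -3.61 -1.765 2.689
v -2.752 -1.439 3.431
v -3.764 -1.941 2.946
v -2.906 -1.615 3.687
v -3.824 -2.223 3.139
v -2.966 -1.897 3.88
v -3.778 -2.554 3.231
v -2.92 -2.229 3.973
v -3.635 -2.87 3.205
v -2.777 -2.544 3.946
v -3.424 -3.106 3.064
v -2.566 -2.781 3.805
v -3.186 -3.218 2.837
v -2.328 -2.892 3.579
v -2.968 -3.181 2.569
v -2.11 -2.855 3.311
v -2.814 -3.005 2.313
v -1.956 -2.679 3.054
f 2 1 4
f 2 4 3
f 4 1 5
f 4 5 3
f 5 1 6
f 5 6 3
f 6 1 7
f 6 7 3
f 7 1 8
f 7 8 3
f 8 1 9
f 8 9 3
f 9 1 10
f 9 10 3
f 10 1 11
f 10 11 3
f 11 1 12
f 11 12 3
f 12 1 2
f 12 2 3
f 13 24 18
f 13 18 14
f 13 14 20
f 13 20 23
f 13 23 24
f 14 18 22
f 18 24 17
f 24 23 15
f 23 20 19
f 20 14 21
f 16 22 17
f 16 17 15
f 16 15 19
f 16 19 21
f 16 21 22
f 17 22 18
f 15 17 24
f 19 15 23
f 21 19 20
f 22 21 14
f 26 25 28
f 26 28 27
f 28 25 29
f 28 29 27
f 29 25 30
f 29 30 27
f 30 25 31
f 30 31 27
f 31 25 32
f 31 32 27
f 32 25 33
f 32 33 27
f 33 25 34
f 33 34 27
f 34 25 35
f 34 35 27
f 35 25 36
f 35 36 27
f 36 25 37
f 36 37 27
f 37 25 26
f 37 26 27
f 39 38 42
f 39 42 40
f 40 42 43
f 40 43 41
f 42 38 44
f 42 44 43
f 43 44 45
f 43 45 41
f 44 38 46
f 44 46 45
f 45 46 47
f 45 47 41
f 46 38 48
f 46 48 47
f 47 48 49
f 47 49 41
f 48 38 50
f 48 50 49
f 49 50 51
f 49 51 41
f 50 38 52
f 50 52 51
f 51 52 53
f 51 53 41
f 52 38 54
f 52 54 53
f 53 54 55
f 53 55 41
f 54 38 56
f 54 56 55
f 55 56 57
f 55 57 41
f 56 38 58
f 56 58 57
f 57 58 59
f 57 59 41
f 58 38 39
f 58 39 59
f 59 39 40
f 59 40 41
f 61 60 64
f 61 64 62
f 62 64 65
f 62 65 63
f 64 60 66
f 64 66 65
f 65 66 67
f 65 67 63
f 66 60 68
f 66 68 67
f 67 68 69
f 67 69 63
f 68 60 70
f 68 70 69
f 69 70 71
f 69 71 63
f 70 60 72
f 70 72 71
f 71 72 73
f 71 73 63
f 72 60 74
f 72 74 73
f 73 74 75
f 73 75 63
f 74 60 76
f 74 76 75
f 75 76 77
f 75 77 63
f 76 60 78
f 76 78 77
f 77 78 79
f 77 79 63
f 78 60 80
f 78 80 79
f 79 80 81
f 79 81 63
f 80 60 82
f 80 82 81
f 81 82 83
f 81 83 63
f 82 60 84
f 82 84 83
f 83 84 85
f 83 85 63
f 84 60 86
f 84 86 85
f 85 86 87
f 85 87 63
f 86 60 88
f 86 88 87
f 87 88 89
f 87 89 63
f 88 60 61
f 88 61 89
f 89 61 62
f 89 62 63

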